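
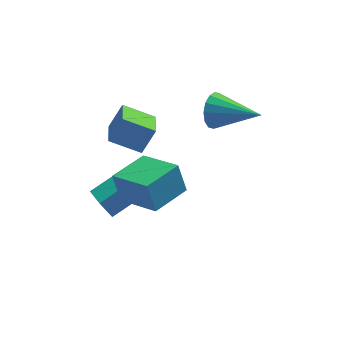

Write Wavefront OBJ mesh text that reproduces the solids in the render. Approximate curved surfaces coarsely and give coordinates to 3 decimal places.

v -3.246 -1.205 -3.207
v -3.062 -2.437 -2.742
v -1.991 -0.792 -2.608
v -1.808 -2.024 -2.143
v -2.792 -1.436 -3.997
v -2.609 -2.668 -3.532
v -1.538 -1.023 -3.398
v -1.354 -2.255 -2.933
v -1.261 -2.08 -0.09
v -2.506 -1.645 0.535
v -1.014 -0.752 -0.526
v -2.26 -0.316 0.099
v -0.64 -1.844 0.981
v -1.886 -1.408 1.606
v -0.394 -0.515 0.545
v -1.639 -0.08 1.17
v 1.824 -1.335 1.323
v 2.231 -1.168 0.584
v 3.416 -2.585 1.917
v 2.372 -0.854 0.866
v 2.366 -0.669 1.271
v 2.215 -0.663 1.69
v 1.959 -0.836 2.01
v 1.667 -1.143 2.146
v 1.417 -1.502 2.062
v 1.276 -1.816 1.779
v 1.282 -2.001 1.374
v 1.433 -2.008 0.956
v 1.689 -1.834 0.635
v 1.981 -1.527 0.499
v -2.357 -3.396 -1.65
v -2.616 -3.001 -0.364
v -0.923 -2.377 -1.675
v -1.181 -1.982 -0.389
v -1.279 -4.898 -0.971
v -1.537 -4.503 0.315
v 0.156 -3.879 -0.996
v -0.103 -3.484 0.29
v -0.716 0.128 -4.411
v -0.126 -0.06 -4.122
v -1.274 -0.34 -3.578
v -0.684 -0.528 -3.289
v -0.857 0.133 -3.314
v -0.512 0.422 -3.829
v -0.888 -0.822 -3.871
v -0.543 -0.533 -4.386
v -0.232 -0.647 -3.788
v -0.213 -0.057 -3.444
v -1.187 -0.343 -4.256
v -1.168 0.247 -3.912
v -0.372 0.075 -4.339
v -1.028 -0.475 -3.361
v -1.129 -0.086 -3.375
v -0.783 -0.197 -3.205
v -0.599 0.358 -4.167
v -0.252 0.248 -3.997
v -0.681 0.361 -3.522
v -1.148 -0.648 -3.703
v -0.801 -0.758 -3.533
v -0.617 -0.203 -4.495
v -0.271 -0.314 -4.325
v -0.719 -0.761 -4.178
v -0.088 -0.381 -3.973
v -0.416 -0.656 -3.484
v -0.536 -0.828 -3.826
v -0.333 -0.659 -4.129
v -0.077 -0.034 -3.771
v -0.404 -0.309 -3.282
v -0.506 0.079 -3.296
v -0.303 0.249 -3.599
v -0.139 -0.379 -3.575
v -0.996 -0.091 -4.418
v -1.323 -0.366 -3.929
v -1.097 -0.649 -4.101
v -0.894 -0.479 -4.404
v -0.984 0.256 -4.216
v -1.312 -0.019 -3.727
v -1.067 0.259 -3.571
v -0.864 0.428 -3.874
v -1.261 -0.021 -4.125
f 2 4 1
f 5 2 1
f 1 4 3
f 3 5 1
f 2 8 4
f 6 2 5
f 6 8 2
f 4 8 3
f 7 5 3
f 3 8 7
f 7 6 5
f 8 6 7
f 10 12 9
f 13 10 9
f 9 12 11
f 11 13 9
f 10 16 12
f 14 10 13
f 14 16 10
f 12 16 11
f 15 13 11
f 11 16 15
f 15 14 13
f 16 14 15
f 18 17 20
f 18 20 19
f 20 17 21
f 20 21 19
f 21 17 22
f 21 22 19
f 22 17 23
f 22 23 19
f 23 17 24
f 23 24 19
f 24 17 25
f 24 25 19
f 25 17 26
f 25 26 19
f 26 17 27
f 26 27 19
f 27 17 28
f 27 28 19
f 28 17 29
f 28 29 19
f 29 17 30
f 29 30 19
f 30 17 18
f 30 18 19
f 32 34 31
f 35 32 31
f 31 34 33
f 33 35 31
f 32 38 34
f 36 32 35
f 36 38 32
f 34 38 33
f 37 35 33
f 33 38 37
f 37 36 35
f 38 36 37
f 39 76 55
f 76 50 79
f 55 79 44
f 76 79 55
f 39 55 51
f 55 44 56
f 51 56 40
f 55 56 51
f 39 51 60
f 51 40 61
f 60 61 46
f 51 61 60
f 39 60 72
f 60 46 75
f 72 75 49
f 60 75 72
f 39 72 76
f 72 49 80
f 76 80 50
f 72 80 76
f 40 56 67
f 56 44 70
f 67 70 48
f 56 70 67
f 44 79 57
f 79 50 78
f 57 78 43
f 79 78 57
f 50 80 77
f 80 49 73
f 77 73 41
f 80 73 77
f 49 75 74
f 75 46 62
f 74 62 45
f 75 62 74
f 46 61 66
f 61 40 63
f 66 63 47
f 61 63 66
f 42 68 54
f 68 48 69
f 54 69 43
f 68 69 54
f 42 54 52
f 54 43 53
f 52 53 41
f 54 53 52
f 42 52 59
f 52 41 58
f 59 58 45
f 52 58 59
f 42 59 64
f 59 45 65
f 64 65 47
f 59 65 64
f 42 64 68
f 64 47 71
f 68 71 48
f 64 71 68
f 43 69 57
f 69 48 70
f 57 70 44
f 69 70 57
f 41 53 77
f 53 43 78
f 77 78 50
f 53 78 77
f 45 58 74
f 58 41 73
f 74 73 49
f 58 73 74
f 47 65 66
f 65 45 62
f 66 62 46
f 65 62 66
f 48 71 67
f 71 47 63
f 67 63 40
f 71 63 67



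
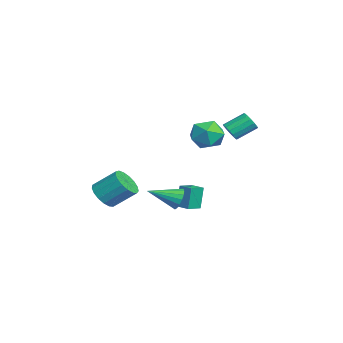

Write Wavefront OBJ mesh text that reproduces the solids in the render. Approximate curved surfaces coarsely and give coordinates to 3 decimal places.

v -1.117 3.271 2.001
v -0.428 3.396 2.032
v -0.695 4.673 2.849
v -1.383 4.549 2.819
v -0.541 3.564 1.731
v -0.808 4.842 2.548
v -0.808 3.654 1.503
v -1.075 4.932 2.32
v -1.158 3.641 1.409
v -1.425 4.919 2.226
v -1.496 3.53 1.473
v -1.763 4.807 2.29
v -1.733 3.348 1.679
v -2 4.626 2.496
v -1.805 3.147 1.971
v -2.072 4.424 2.788
v -1.692 2.978 2.272
v -1.959 4.256 3.089
v -1.425 2.888 2.5
v -1.692 4.166 3.317
v -1.075 2.901 2.594
v -1.342 4.179 3.411
v -0.737 3.013 2.53
v -1.004 4.29 3.347
v -0.5 3.194 2.324
v -0.767 4.472 3.141
v -1.848 -4.202 -3.29
v -1.131 -4.782 -2.788
v -0.835 -3.378 -1.589
v -1.552 -2.798 -2.09
v -0.865 -4.538 -3.139
v -0.569 -3.135 -1.939
v -0.824 -4.218 -3.524
v -0.528 -2.814 -2.324
v -1.018 -3.894 -3.855
v -0.722 -2.49 -2.655
v -1.402 -3.64 -4.057
v -1.106 -2.236 -2.857
v -1.888 -3.515 -4.083
v -1.593 -2.112 -2.883
v -2.365 -3.547 -3.928
v -2.069 -2.144 -2.728
v -2.724 -3.73 -3.626
v -2.428 -2.326 -2.426
v -2.881 -4.02 -3.247
v -2.585 -2.617 -2.048
v -2.802 -4.352 -2.879
v -2.506 -2.949 -1.679
v -2.505 -4.65 -2.604
v -2.209 -3.246 -1.404
v -2.057 -4.845 -2.486
v -1.761 -3.441 -1.287
v -1.561 -4.892 -2.553
v -1.265 -3.489 -1.353
v 2.07 2.528 3.332
v 2.699 2.353 2.365
v 2.621 0.847 3.995
v 3.25 0.672 3.028
v 3.576 1.487 3.796
v 3.236 2.526 3.387
v 2.084 0.674 2.973
v 1.744 1.713 2.564
v 2.708 1.207 2.143
v 3.63 1.709 2.652
v 1.69 1.491 3.708
v 2.612 1.993 4.217
v 0.717 0.13 -2.656
v 1.08 -0.125 -3.346
v 0.803 -1.73 -1.924
v 1.38 -0.021 -3.115
v 1.528 0.118 -2.779
v 1.49 0.26 -2.415
v 1.276 0.372 -2.106
v 0.933 0.428 -1.923
v 0.541 0.416 -1.908
v 0.19 0.338 -2.064
v -0.041 0.213 -2.356
v -0.098 0.069 -2.716
v 0.032 -0.062 -3.063
v 0.319 -0.148 -3.316
v 0.697 -0.171 -3.418
v -2.758 0.24 -4.692
v -3.069 0.454 -3.106
v -3.433 1.048 -4.933
v -3.744 1.262 -3.348
v -2.016 0.878 -4.632
v -2.327 1.092 -3.047
v -2.691 1.686 -4.874
v -3.002 1.9 -3.288
f 2 1 5
f 2 5 3
f 3 5 6
f 3 6 4
f 5 1 7
f 5 7 6
f 6 7 8
f 6 8 4
f 7 1 9
f 7 9 8
f 8 9 10
f 8 10 4
f 9 1 11
f 9 11 10
f 10 11 12
f 10 12 4
f 11 1 13
f 11 13 12
f 12 13 14
f 12 14 4
f 13 1 15
f 13 15 14
f 14 15 16
f 14 16 4
f 15 1 17
f 15 17 16
f 16 17 18
f 16 18 4
f 17 1 19
f 17 19 18
f 18 19 20
f 18 20 4
f 19 1 21
f 19 21 20
f 20 21 22
f 20 22 4
f 21 1 23
f 21 23 22
f 22 23 24
f 22 24 4
f 23 1 25
f 23 25 24
f 24 25 26
f 24 26 4
f 25 1 2
f 25 2 26
f 26 2 3
f 26 3 4
f 28 27 31
f 28 31 29
f 29 31 32
f 29 32 30
f 31 27 33
f 31 33 32
f 32 33 34
f 32 34 30
f 33 27 35
f 33 35 34
f 34 35 36
f 34 36 30
f 35 27 37
f 35 37 36
f 36 37 38
f 36 38 30
f 37 27 39
f 37 39 38
f 38 39 40
f 38 40 30
f 39 27 41
f 39 41 40
f 40 41 42
f 40 42 30
f 41 27 43
f 41 43 42
f 42 43 44
f 42 44 30
f 43 27 45
f 43 45 44
f 44 45 46
f 44 46 30
f 45 27 47
f 45 47 46
f 46 47 48
f 46 48 30
f 47 27 49
f 47 49 48
f 48 49 50
f 48 50 30
f 49 27 51
f 49 51 50
f 50 51 52
f 50 52 30
f 51 27 53
f 51 53 52
f 52 53 54
f 52 54 30
f 53 27 28
f 53 28 54
f 54 28 29
f 54 29 30
f 55 66 60
f 55 60 56
f 55 56 62
f 55 62 65
f 55 65 66
f 56 60 64
f 60 66 59
f 66 65 57
f 65 62 61
f 62 56 63
f 58 64 59
f 58 59 57
f 58 57 61
f 58 61 63
f 58 63 64
f 59 64 60
f 57 59 66
f 61 57 65
f 63 61 62
f 64 63 56
f 68 67 70
f 68 70 69
f 70 67 71
f 70 71 69
f 71 67 72
f 71 72 69
f 72 67 73
f 72 73 69
f 73 67 74
f 73 74 69
f 74 67 75
f 74 75 69
f 75 67 76
f 75 76 69
f 76 67 77
f 76 77 69
f 77 67 78
f 77 78 69
f 78 67 79
f 78 79 69
f 79 67 80
f 79 80 69
f 80 67 81
f 80 81 69
f 81 67 68
f 81 68 69
f 83 85 82
f 86 83 82
f 82 85 84
f 84 86 82
f 83 89 85
f 87 83 86
f 87 89 83
f 85 89 84
f 88 86 84
f 84 89 88
f 88 87 86
f 89 87 88



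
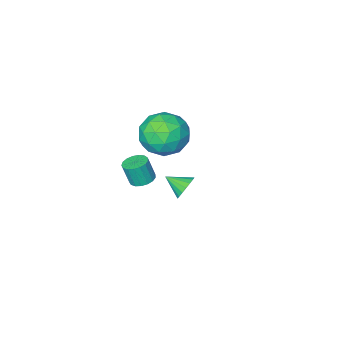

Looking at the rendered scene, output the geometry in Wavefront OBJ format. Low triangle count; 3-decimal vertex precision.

v -3.287 -1.795 -1.587
v -2.474 -2.693 -1.855
v -4.606 -2.607 -2.865
v -3.793 -3.505 -3.133
v -4.322 -3.462 -2.012
v -3.507 -2.96 -1.222
v -3.573 -2.34 -3.498
v -2.758 -1.838 -2.708
v -2.651 -3.03 -3.036
v -3.114 -3.723 -2.118
v -3.966 -1.577 -2.602
v -4.429 -2.27 -1.684
v -2.765 -2.173 -1.609
v -4.315 -3.127 -3.111
v -4.626 -3.102 -2.452
v -4.148 -3.63 -2.61
v -3.372 -2.33 -1.237
v -2.894 -2.858 -1.394
v -3.98 -3.31 -1.486
v -4.186 -2.442 -3.326
v -3.708 -2.97 -3.483
v -2.932 -1.67 -2.11
v -2.454 -2.198 -2.268
v -3.1 -1.99 -3.234
v -2.391 -2.898 -2.461
v -3.166 -3.376 -3.212
v -3.037 -2.691 -3.426
v -2.558 -2.396 -2.962
v -2.663 -3.306 -1.921
v -3.438 -3.783 -2.672
v -3.749 -3.758 -2.013
v -3.27 -3.463 -1.549
v -2.767 -3.504 -2.615
v -3.642 -1.517 -2.048
v -4.417 -1.994 -2.799
v -3.81 -1.837 -3.171
v -3.331 -1.542 -2.707
v -3.914 -1.924 -1.508
v -4.689 -2.402 -2.259
v -4.522 -2.904 -1.758
v -4.043 -2.609 -1.294
v -4.313 -1.796 -2.105
v -2.088 -2.159 -4.464
v -1.574 -2.437 -4.638
v -1.337 -2.679 -3.55
v -1.852 -2.401 -3.376
v -1.493 -2.16 -4.594
v -1.256 -2.402 -3.506
v -1.547 -1.883 -4.521
v -1.31 -2.125 -3.432
v -1.726 -1.669 -4.434
v -1.489 -1.911 -3.346
v -1.988 -1.567 -4.355
v -1.751 -1.81 -3.266
v -2.273 -1.601 -4.3
v -2.036 -1.843 -3.212
v -2.515 -1.763 -4.283
v -2.278 -2.005 -3.195
v -2.66 -2.015 -4.308
v -2.423 -2.257 -3.219
v -2.674 -2.3 -4.368
v -2.437 -2.542 -3.28
v -2.554 -2.553 -4.451
v -2.317 -2.795 -3.362
v -2.327 -2.716 -4.536
v -2.09 -2.958 -3.448
v -2.045 -2.751 -4.605
v -1.808 -2.993 -3.517
v -1.774 -2.65 -4.642
v -1.537 -2.892 -3.554
v -0.984 2.98 -0.894
v -0.726 3.383 -0.485
v -0.476 2.22 -0.466
v -0.96 3.302 -0.353
v -1.198 3.156 -0.329
v -1.394 2.976 -0.416
v -1.509 2.796 -0.599
v -1.52 2.653 -0.839
v -1.424 2.575 -1.091
v -1.242 2.577 -1.304
v -1.008 2.659 -1.436
v -0.77 2.804 -1.46
v -0.574 2.985 -1.372
v -0.459 3.164 -1.19
v -0.448 3.307 -0.949
v -0.544 3.385 -0.697
f 1 38 17
f 38 12 41
f 17 41 6
f 38 41 17
f 1 17 13
f 17 6 18
f 13 18 2
f 17 18 13
f 1 13 22
f 13 2 23
f 22 23 8
f 13 23 22
f 1 22 34
f 22 8 37
f 34 37 11
f 22 37 34
f 1 34 38
f 34 11 42
f 38 42 12
f 34 42 38
f 2 18 29
f 18 6 32
f 29 32 10
f 18 32 29
f 6 41 19
f 41 12 40
f 19 40 5
f 41 40 19
f 12 42 39
f 42 11 35
f 39 35 3
f 42 35 39
f 11 37 36
f 37 8 24
f 36 24 7
f 37 24 36
f 8 23 28
f 23 2 25
f 28 25 9
f 23 25 28
f 4 30 16
f 30 10 31
f 16 31 5
f 30 31 16
f 4 16 14
f 16 5 15
f 14 15 3
f 16 15 14
f 4 14 21
f 14 3 20
f 21 20 7
f 14 20 21
f 4 21 26
f 21 7 27
f 26 27 9
f 21 27 26
f 4 26 30
f 26 9 33
f 30 33 10
f 26 33 30
f 5 31 19
f 31 10 32
f 19 32 6
f 31 32 19
f 3 15 39
f 15 5 40
f 39 40 12
f 15 40 39
f 7 20 36
f 20 3 35
f 36 35 11
f 20 35 36
f 9 27 28
f 27 7 24
f 28 24 8
f 27 24 28
f 10 33 29
f 33 9 25
f 29 25 2
f 33 25 29
f 44 43 47
f 44 47 45
f 45 47 48
f 45 48 46
f 47 43 49
f 47 49 48
f 48 49 50
f 48 50 46
f 49 43 51
f 49 51 50
f 50 51 52
f 50 52 46
f 51 43 53
f 51 53 52
f 52 53 54
f 52 54 46
f 53 43 55
f 53 55 54
f 54 55 56
f 54 56 46
f 55 43 57
f 55 57 56
f 56 57 58
f 56 58 46
f 57 43 59
f 57 59 58
f 58 59 60
f 58 60 46
f 59 43 61
f 59 61 60
f 60 61 62
f 60 62 46
f 61 43 63
f 61 63 62
f 62 63 64
f 62 64 46
f 63 43 65
f 63 65 64
f 64 65 66
f 64 66 46
f 65 43 67
f 65 67 66
f 66 67 68
f 66 68 46
f 67 43 69
f 67 69 68
f 68 69 70
f 68 70 46
f 69 43 44
f 69 44 70
f 70 44 45
f 70 45 46
f 72 71 74
f 72 74 73
f 74 71 75
f 74 75 73
f 75 71 76
f 75 76 73
f 76 71 77
f 76 77 73
f 77 71 78
f 77 78 73
f 78 71 79
f 78 79 73
f 79 71 80
f 79 80 73
f 80 71 81
f 80 81 73
f 81 71 82
f 81 82 73
f 82 71 83
f 82 83 73
f 83 71 84
f 83 84 73
f 84 71 85
f 84 85 73
f 85 71 86
f 85 86 73
f 86 71 72
f 86 72 73



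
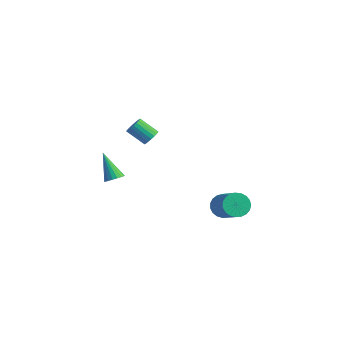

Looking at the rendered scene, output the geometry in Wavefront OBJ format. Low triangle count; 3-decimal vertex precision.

v -1.328 0.09 1.957
v -0.975 -0.222 2.2
v -1.858 -0.642 2.946
v -2.212 -0.33 2.703
v -0.962 -0.037 2.319
v -1.846 -0.457 3.065
v -1.013 0.17 2.376
v -1.896 -0.25 3.121
v -1.118 0.363 2.36
v -2.002 -0.057 3.106
v -1.26 0.509 2.274
v -2.143 0.089 3.02
v -1.413 0.582 2.134
v -2.296 0.162 2.88
v -1.552 0.571 1.963
v -2.435 0.151 2.709
v -1.652 0.476 1.791
v -2.535 0.056 2.537
v -1.696 0.314 1.648
v -2.579 -0.106 2.394
v -1.676 0.114 1.558
v -2.56 -0.306 2.304
v -1.597 -0.091 1.537
v -2.48 -0.511 2.283
v -1.471 -0.264 1.589
v -2.354 -0.684 2.335
v -1.32 -0.376 1.705
v -2.203 -0.796 2.45
v -1.171 -0.407 1.864
v -2.054 -0.827 2.609
v -1.049 -0.353 2.039
v -1.932 -0.773 2.785
v -3.292 -0.7 -1.744
v -2.846 -0.636 -1.411
v -4.368 -0.52 -0.336
v -2.898 -0.402 -1.48
v -3.028 -0.227 -1.602
v -3.21 -0.146 -1.751
v -3.408 -0.174 -1.899
v -3.584 -0.307 -2.016
v -3.702 -0.517 -2.08
v -3.738 -0.764 -2.076
v -3.687 -0.998 -2.007
v -3.557 -1.172 -1.885
v -3.375 -1.254 -1.736
v -3.176 -1.225 -1.588
v -3.001 -1.092 -1.471
v -2.883 -0.882 -1.407
v 2.15 1.854 -2.333
v 2.433 1.463 -2.907
v 3.932 0.834 -1.742
v 3.65 1.226 -1.167
v 2.574 1.739 -2.94
v 4.074 1.11 -1.775
v 2.643 2.034 -2.869
v 4.142 1.406 -1.704
v 2.626 2.299 -2.705
v 4.125 1.671 -1.539
v 2.527 2.487 -2.476
v 4.026 1.858 -1.311
v 2.363 2.565 -2.223
v 3.862 1.937 -1.058
v 2.162 2.52 -1.988
v 3.661 1.892 -0.823
v 1.959 2.361 -1.813
v 3.458 1.732 -0.648
v 1.789 2.113 -1.728
v 3.289 1.485 -0.563
v 1.682 1.821 -1.748
v 3.181 1.193 -0.583
v 1.656 1.535 -1.868
v 3.155 0.906 -0.703
v 1.715 1.304 -2.069
v 3.214 0.675 -0.904
v 1.849 1.168 -2.315
v 3.348 0.539 -1.15
v 2.036 1.15 -2.565
v 3.535 0.522 -1.4
v 2.242 1.255 -2.774
v 3.741 0.626 -1.609
f 2 1 5
f 2 5 3
f 3 5 6
f 3 6 4
f 5 1 7
f 5 7 6
f 6 7 8
f 6 8 4
f 7 1 9
f 7 9 8
f 8 9 10
f 8 10 4
f 9 1 11
f 9 11 10
f 10 11 12
f 10 12 4
f 11 1 13
f 11 13 12
f 12 13 14
f 12 14 4
f 13 1 15
f 13 15 14
f 14 15 16
f 14 16 4
f 15 1 17
f 15 17 16
f 16 17 18
f 16 18 4
f 17 1 19
f 17 19 18
f 18 19 20
f 18 20 4
f 19 1 21
f 19 21 20
f 20 21 22
f 20 22 4
f 21 1 23
f 21 23 22
f 22 23 24
f 22 24 4
f 23 1 25
f 23 25 24
f 24 25 26
f 24 26 4
f 25 1 27
f 25 27 26
f 26 27 28
f 26 28 4
f 27 1 29
f 27 29 28
f 28 29 30
f 28 30 4
f 29 1 31
f 29 31 30
f 30 31 32
f 30 32 4
f 31 1 2
f 31 2 32
f 32 2 3
f 32 3 4
f 34 33 36
f 34 36 35
f 36 33 37
f 36 37 35
f 37 33 38
f 37 38 35
f 38 33 39
f 38 39 35
f 39 33 40
f 39 40 35
f 40 33 41
f 40 41 35
f 41 33 42
f 41 42 35
f 42 33 43
f 42 43 35
f 43 33 44
f 43 44 35
f 44 33 45
f 44 45 35
f 45 33 46
f 45 46 35
f 46 33 47
f 46 47 35
f 47 33 48
f 47 48 35
f 48 33 34
f 48 34 35
f 50 49 53
f 50 53 51
f 51 53 54
f 51 54 52
f 53 49 55
f 53 55 54
f 54 55 56
f 54 56 52
f 55 49 57
f 55 57 56
f 56 57 58
f 56 58 52
f 57 49 59
f 57 59 58
f 58 59 60
f 58 60 52
f 59 49 61
f 59 61 60
f 60 61 62
f 60 62 52
f 61 49 63
f 61 63 62
f 62 63 64
f 62 64 52
f 63 49 65
f 63 65 64
f 64 65 66
f 64 66 52
f 65 49 67
f 65 67 66
f 66 67 68
f 66 68 52
f 67 49 69
f 67 69 68
f 68 69 70
f 68 70 52
f 69 49 71
f 69 71 70
f 70 71 72
f 70 72 52
f 71 49 73
f 71 73 72
f 72 73 74
f 72 74 52
f 73 49 75
f 73 75 74
f 74 75 76
f 74 76 52
f 75 49 77
f 75 77 76
f 76 77 78
f 76 78 52
f 77 49 79
f 77 79 78
f 78 79 80
f 78 80 52
f 79 49 50
f 79 50 80
f 80 50 51
f 80 51 52



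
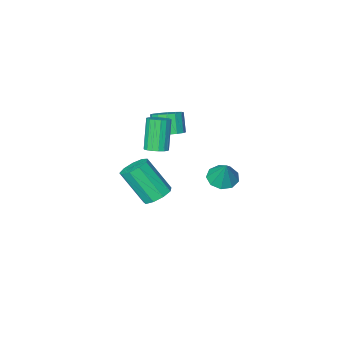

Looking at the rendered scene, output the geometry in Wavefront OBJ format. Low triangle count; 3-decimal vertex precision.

v -1.742 3.638 -0.015
v -0.975 3.758 -0.206
v -1.518 4.262 1.275
v -1.276 4.188 -0.362
v -1.796 4.36 -0.355
v -2.29 4.194 -0.189
v -2.528 3.768 0.059
v -2.398 3.281 0.272
v -1.961 2.961 0.351
v -1.422 2.958 0.259
v -1.032 3.273 0.039
v -0.358 -0.048 -3.118
v 0.224 0.532 -2.998
v 0.939 -0.552 -1.222
v 0.358 -1.132 -1.342
v -0.251 0.673 -2.72
v 0.464 -0.411 -0.945
v -0.776 0.477 -2.629
v -0.061 -0.608 -0.853
v -1.105 0.035 -2.766
v -0.39 -1.049 -0.991
v -1.084 -0.446 -3.068
v -0.369 -1.53 -1.292
v -0.724 -0.74 -3.393
v -0.009 -1.824 -1.617
v -0.192 -0.71 -3.589
v 0.523 -1.795 -1.814
v 0.263 -0.371 -3.565
v 0.978 -1.455 -1.789
v 0.427 0.12 -3.331
v 1.142 -0.965 -1.556
v -1.036 -1.269 -0.677
v -0.455 -1.172 -0.454
v -1.003 -1.814 1.259
v -1.584 -1.911 1.037
v -0.596 -0.911 -0.402
v -1.145 -1.553 1.311
v -0.839 -0.732 -0.412
v -1.387 -1.374 1.301
v -1.127 -0.676 -0.484
v -1.675 -1.318 1.23
v -1.394 -0.756 -0.599
v -1.942 -1.398 1.114
v -1.578 -0.954 -0.732
v -2.127 -1.596 0.981
v -1.639 -1.224 -0.853
v -2.187 -1.865 0.861
v -1.561 -1.504 -0.933
v -2.11 -2.146 0.781
v -1.363 -1.73 -0.954
v -1.912 -2.372 0.759
v -1.09 -1.851 -0.912
v -1.639 -2.493 0.801
v -0.805 -1.838 -0.816
v -1.353 -2.48 0.897
v -0.572 -1.695 -0.688
v -1.12 -2.337 1.025
v -0.446 -1.455 -0.557
v -0.994 -2.097 1.156
v -2.562 -2.531 -0.747
v -1.834 -2.964 -0.819
v -2.07 -3.542 0.275
v -2.798 -3.109 0.347
v -1.727 -2.597 -0.602
v -1.963 -3.175 0.492
v -1.844 -2.212 -0.424
v -2.079 -2.79 0.67
v -2.153 -1.912 -0.332
v -2.388 -2.49 0.762
v -2.571 -1.779 -0.352
v -2.807 -2.357 0.743
v -2.988 -1.846 -0.477
v -3.223 -2.425 0.617
v -3.29 -2.098 -0.675
v -3.526 -2.676 0.419
v -3.397 -2.465 -0.892
v -3.633 -3.043 0.202
v -3.281 -2.85 -1.07
v -3.516 -3.428 0.024
v -2.972 -3.15 -1.162
v -3.207 -3.728 -0.068
v -2.553 -3.283 -1.143
v -2.789 -3.861 -0.048
v -2.137 -3.215 -1.017
v -2.372 -3.794 0.077
f 2 1 4
f 2 4 3
f 4 1 5
f 4 5 3
f 5 1 6
f 5 6 3
f 6 1 7
f 6 7 3
f 7 1 8
f 7 8 3
f 8 1 9
f 8 9 3
f 9 1 10
f 9 10 3
f 10 1 11
f 10 11 3
f 11 1 2
f 11 2 3
f 13 12 16
f 13 16 14
f 14 16 17
f 14 17 15
f 16 12 18
f 16 18 17
f 17 18 19
f 17 19 15
f 18 12 20
f 18 20 19
f 19 20 21
f 19 21 15
f 20 12 22
f 20 22 21
f 21 22 23
f 21 23 15
f 22 12 24
f 22 24 23
f 23 24 25
f 23 25 15
f 24 12 26
f 24 26 25
f 25 26 27
f 25 27 15
f 26 12 28
f 26 28 27
f 27 28 29
f 27 29 15
f 28 12 30
f 28 30 29
f 29 30 31
f 29 31 15
f 30 12 13
f 30 13 31
f 31 13 14
f 31 14 15
f 33 32 36
f 33 36 34
f 34 36 37
f 34 37 35
f 36 32 38
f 36 38 37
f 37 38 39
f 37 39 35
f 38 32 40
f 38 40 39
f 39 40 41
f 39 41 35
f 40 32 42
f 40 42 41
f 41 42 43
f 41 43 35
f 42 32 44
f 42 44 43
f 43 44 45
f 43 45 35
f 44 32 46
f 44 46 45
f 45 46 47
f 45 47 35
f 46 32 48
f 46 48 47
f 47 48 49
f 47 49 35
f 48 32 50
f 48 50 49
f 49 50 51
f 49 51 35
f 50 32 52
f 50 52 51
f 51 52 53
f 51 53 35
f 52 32 54
f 52 54 53
f 53 54 55
f 53 55 35
f 54 32 56
f 54 56 55
f 55 56 57
f 55 57 35
f 56 32 58
f 56 58 57
f 57 58 59
f 57 59 35
f 58 32 33
f 58 33 59
f 59 33 34
f 59 34 35
f 61 60 64
f 61 64 62
f 62 64 65
f 62 65 63
f 64 60 66
f 64 66 65
f 65 66 67
f 65 67 63
f 66 60 68
f 66 68 67
f 67 68 69
f 67 69 63
f 68 60 70
f 68 70 69
f 69 70 71
f 69 71 63
f 70 60 72
f 70 72 71
f 71 72 73
f 71 73 63
f 72 60 74
f 72 74 73
f 73 74 75
f 73 75 63
f 74 60 76
f 74 76 75
f 75 76 77
f 75 77 63
f 76 60 78
f 76 78 77
f 77 78 79
f 77 79 63
f 78 60 80
f 78 80 79
f 79 80 81
f 79 81 63
f 80 60 82
f 80 82 81
f 81 82 83
f 81 83 63
f 82 60 84
f 82 84 83
f 83 84 85
f 83 85 63
f 84 60 61
f 84 61 85
f 85 61 62
f 85 62 63



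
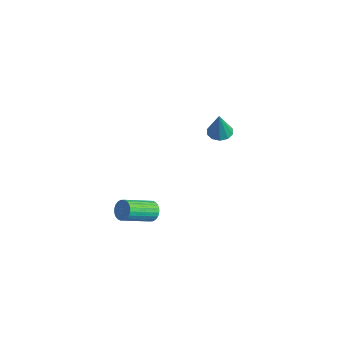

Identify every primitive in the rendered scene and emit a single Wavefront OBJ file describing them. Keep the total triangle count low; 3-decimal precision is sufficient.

v 2.161 -2.056 -1.936
v 2.385 -1.78 -1.404
v 2.564 -3.488 -0.592
v 2.339 -3.764 -1.124
v 2.14 -1.783 -1.357
v 2.319 -3.492 -0.546
v 1.898 -1.828 -1.399
v 2.077 -3.537 -0.587
v 1.696 -1.908 -1.522
v 1.874 -3.616 -0.71
v 1.564 -2.01 -1.708
v 1.743 -3.718 -0.896
v 1.524 -2.119 -1.929
v 1.703 -3.828 -1.117
v 1.58 -2.219 -2.151
v 1.759 -3.927 -1.339
v 1.725 -2.293 -2.34
v 1.904 -4.002 -1.528
v 1.936 -2.332 -2.468
v 2.115 -4.04 -1.656
v 2.181 -2.328 -2.514
v 2.36 -4.037 -1.703
v 2.423 -2.283 -2.473
v 2.602 -3.992 -1.661
v 2.626 -2.204 -2.35
v 2.804 -3.912 -1.538
v 2.757 -2.102 -2.164
v 2.936 -3.81 -1.352
v 2.797 -1.992 -1.943
v 2.976 -3.701 -1.131
v 2.741 -1.893 -1.721
v 2.92 -3.601 -0.909
v 2.596 -1.818 -1.532
v 2.775 -3.527 -0.72
v -1.708 3.971 -0.201
v -1.195 4.473 -0.251
v -1.232 3.649 1.441
v -1.566 4.671 -0.105
v -1.991 4.601 0.005
v -2.309 4.29 0.036
v -2.397 3.858 -0.023
v -2.222 3.469 -0.151
v -1.851 3.272 -0.297
v -1.425 3.342 -0.407
v -1.108 3.652 -0.438
v -1.02 4.085 -0.379
f 2 1 5
f 2 5 3
f 3 5 6
f 3 6 4
f 5 1 7
f 5 7 6
f 6 7 8
f 6 8 4
f 7 1 9
f 7 9 8
f 8 9 10
f 8 10 4
f 9 1 11
f 9 11 10
f 10 11 12
f 10 12 4
f 11 1 13
f 11 13 12
f 12 13 14
f 12 14 4
f 13 1 15
f 13 15 14
f 14 15 16
f 14 16 4
f 15 1 17
f 15 17 16
f 16 17 18
f 16 18 4
f 17 1 19
f 17 19 18
f 18 19 20
f 18 20 4
f 19 1 21
f 19 21 20
f 20 21 22
f 20 22 4
f 21 1 23
f 21 23 22
f 22 23 24
f 22 24 4
f 23 1 25
f 23 25 24
f 24 25 26
f 24 26 4
f 25 1 27
f 25 27 26
f 26 27 28
f 26 28 4
f 27 1 29
f 27 29 28
f 28 29 30
f 28 30 4
f 29 1 31
f 29 31 30
f 30 31 32
f 30 32 4
f 31 1 33
f 31 33 32
f 32 33 34
f 32 34 4
f 33 1 2
f 33 2 34
f 34 2 3
f 34 3 4
f 36 35 38
f 36 38 37
f 38 35 39
f 38 39 37
f 39 35 40
f 39 40 37
f 40 35 41
f 40 41 37
f 41 35 42
f 41 42 37
f 42 35 43
f 42 43 37
f 43 35 44
f 43 44 37
f 44 35 45
f 44 45 37
f 45 35 46
f 45 46 37
f 46 35 36
f 46 36 37



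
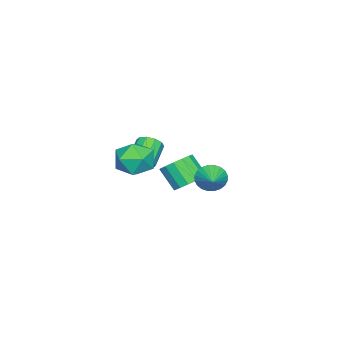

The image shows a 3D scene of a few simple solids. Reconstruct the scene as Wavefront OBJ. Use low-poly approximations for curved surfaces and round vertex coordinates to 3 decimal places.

v 2.807 2.343 0.095
v 3.191 2.045 -0.502
v 3.873 2.897 0.505
v 3.099 2.307 -0.617
v 2.962 2.575 -0.623
v 2.801 2.807 -0.519
v 2.642 2.968 -0.322
v 2.507 3.035 -0.062
v 2.419 2.996 0.222
v 2.389 2.857 0.487
v 2.423 2.64 0.692
v 2.515 2.378 0.807
v 2.652 2.111 0.813
v 2.812 1.879 0.709
v 2.971 1.717 0.513
v 3.106 1.651 0.252
v 3.195 1.69 -0.032
v 3.225 1.829 -0.297
v -2.539 -3.816 -3.071
v -2.259 -3.402 -2.538
v -3.522 -3.53 -1.777
v -3.801 -3.944 -2.309
v -2.465 -3.13 -2.833
v -3.728 -3.258 -2.072
v -2.699 -3.119 -3.219
v -3.961 -3.247 -2.457
v -2.871 -3.375 -3.548
v -4.134 -3.503 -2.787
v -2.917 -3.799 -3.695
v -4.179 -3.927 -2.934
v -2.818 -4.23 -3.603
v -4.081 -4.358 -2.842
v -2.612 -4.502 -3.308
v -3.875 -4.63 -2.547
v -2.379 -4.513 -2.923
v -3.641 -4.641 -2.161
v -2.206 -4.257 -2.593
v -3.469 -4.385 -1.832
v -2.161 -3.833 -2.446
v -3.423 -3.961 -1.685
v 0.596 -1.841 -0.743
v 1.042 -1.426 0.203
v 2.038 -2.934 -0.943
v 2.484 -2.519 0.003
v 1.563 -3.163 0.051
v 0.672 -2.488 0.175
v 2.408 -1.872 -0.915
v 1.517 -1.197 -0.791
v 2.162 -1.445 0.096
v 1.64 -2.243 0.693
v 1.44 -2.117 -1.433
v 0.918 -2.915 -0.836
v 1.181 0.583 -1.522
v 1.646 1.11 -0.96
v 1.364 0.205 0.124
v 0.899 -0.323 -0.438
v 1.209 1.269 -0.941
v 0.927 0.364 0.143
v 0.764 1.245 -1.077
v 0.482 0.34 0.006
v 0.431 1.043 -1.333
v 0.149 0.138 -0.249
v 0.299 0.717 -1.639
v 0.017 -0.188 -0.555
v 0.403 0.356 -1.914
v 0.121 -0.549 -0.83
v 0.716 0.055 -2.084
v 0.434 -0.85 -1
v 1.153 -0.104 -2.103
v 0.871 -1.009 -1.019
v 1.598 -0.08 -1.966
v 1.316 -0.985 -0.883
v 1.931 0.122 -1.711
v 1.649 -0.783 -0.627
v 2.063 0.448 -1.405
v 1.781 -0.457 -0.321
v 1.959 0.809 -1.13
v 1.677 -0.096 -0.046
f 2 1 4
f 2 4 3
f 4 1 5
f 4 5 3
f 5 1 6
f 5 6 3
f 6 1 7
f 6 7 3
f 7 1 8
f 7 8 3
f 8 1 9
f 8 9 3
f 9 1 10
f 9 10 3
f 10 1 11
f 10 11 3
f 11 1 12
f 11 12 3
f 12 1 13
f 12 13 3
f 13 1 14
f 13 14 3
f 14 1 15
f 14 15 3
f 15 1 16
f 15 16 3
f 16 1 17
f 16 17 3
f 17 1 18
f 17 18 3
f 18 1 2
f 18 2 3
f 20 19 23
f 20 23 21
f 21 23 24
f 21 24 22
f 23 19 25
f 23 25 24
f 24 25 26
f 24 26 22
f 25 19 27
f 25 27 26
f 26 27 28
f 26 28 22
f 27 19 29
f 27 29 28
f 28 29 30
f 28 30 22
f 29 19 31
f 29 31 30
f 30 31 32
f 30 32 22
f 31 19 33
f 31 33 32
f 32 33 34
f 32 34 22
f 33 19 35
f 33 35 34
f 34 35 36
f 34 36 22
f 35 19 37
f 35 37 36
f 36 37 38
f 36 38 22
f 37 19 39
f 37 39 38
f 38 39 40
f 38 40 22
f 39 19 20
f 39 20 40
f 40 20 21
f 40 21 22
f 41 52 46
f 41 46 42
f 41 42 48
f 41 48 51
f 41 51 52
f 42 46 50
f 46 52 45
f 52 51 43
f 51 48 47
f 48 42 49
f 44 50 45
f 44 45 43
f 44 43 47
f 44 47 49
f 44 49 50
f 45 50 46
f 43 45 52
f 47 43 51
f 49 47 48
f 50 49 42
f 54 53 57
f 54 57 55
f 55 57 58
f 55 58 56
f 57 53 59
f 57 59 58
f 58 59 60
f 58 60 56
f 59 53 61
f 59 61 60
f 60 61 62
f 60 62 56
f 61 53 63
f 61 63 62
f 62 63 64
f 62 64 56
f 63 53 65
f 63 65 64
f 64 65 66
f 64 66 56
f 65 53 67
f 65 67 66
f 66 67 68
f 66 68 56
f 67 53 69
f 67 69 68
f 68 69 70
f 68 70 56
f 69 53 71
f 69 71 70
f 70 71 72
f 70 72 56
f 71 53 73
f 71 73 72
f 72 73 74
f 72 74 56
f 73 53 75
f 73 75 74
f 74 75 76
f 74 76 56
f 75 53 77
f 75 77 76
f 76 77 78
f 76 78 56
f 77 53 54
f 77 54 78
f 78 54 55
f 78 55 56



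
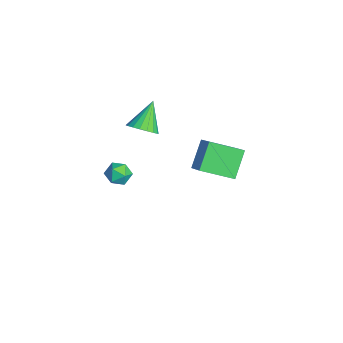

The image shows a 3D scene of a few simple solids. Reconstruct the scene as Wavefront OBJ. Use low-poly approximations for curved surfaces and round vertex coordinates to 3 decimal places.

v 2.55 -3.122 3.151
v 2.949 -3.617 2.76
v 1.911 -4.023 3.64
v 2.31 -4.518 3.249
v 2.63 -4.134 3.804
v 3.025 -3.578 3.502
v 1.835 -4.062 2.898
v 2.23 -3.506 2.596
v 2.507 -4.198 2.604
v 2.999 -4.243 3.164
v 1.861 -3.397 3.236
v 2.353 -3.442 3.796
v -3.187 -1.551 1.332
v -2.444 -1.435 1.826
v -4.213 -0.749 2.688
v -2.462 -1.097 1.612
v -2.624 -0.848 1.343
v -2.898 -0.739 1.071
v -3.229 -0.791 0.851
v -3.551 -0.993 0.727
v -3.801 -1.306 0.722
v -3.93 -1.667 0.838
v -3.912 -2.005 1.052
v -3.749 -2.253 1.321
v -3.476 -2.362 1.593
v -3.145 -2.311 1.813
v -2.823 -2.108 1.937
v -2.572 -1.796 1.942
v -4.169 1.311 -3.378
v -5.236 2.084 -2.009
v -3.861 3.205 -4.207
v -4.928 3.978 -2.838
v -2.972 1.482 -2.542
v -4.039 2.255 -1.173
v -2.664 3.376 -3.371
v -3.731 4.149 -2.002
f 1 12 6
f 1 6 2
f 1 2 8
f 1 8 11
f 1 11 12
f 2 6 10
f 6 12 5
f 12 11 3
f 11 8 7
f 8 2 9
f 4 10 5
f 4 5 3
f 4 3 7
f 4 7 9
f 4 9 10
f 5 10 6
f 3 5 12
f 7 3 11
f 9 7 8
f 10 9 2
f 14 13 16
f 14 16 15
f 16 13 17
f 16 17 15
f 17 13 18
f 17 18 15
f 18 13 19
f 18 19 15
f 19 13 20
f 19 20 15
f 20 13 21
f 20 21 15
f 21 13 22
f 21 22 15
f 22 13 23
f 22 23 15
f 23 13 24
f 23 24 15
f 24 13 25
f 24 25 15
f 25 13 26
f 25 26 15
f 26 13 27
f 26 27 15
f 27 13 28
f 27 28 15
f 28 13 14
f 28 14 15
f 30 32 29
f 33 30 29
f 29 32 31
f 31 33 29
f 30 36 32
f 34 30 33
f 34 36 30
f 32 36 31
f 35 33 31
f 31 36 35
f 35 34 33
f 36 34 35



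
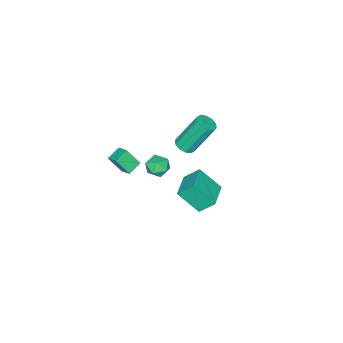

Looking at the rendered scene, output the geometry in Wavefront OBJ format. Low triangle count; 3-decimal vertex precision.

v 1.742 1.629 4.075
v 1.346 2.303 4.849
v 1.335 2.679 2.952
v 0.939 3.353 3.726
v 3.061 2.267 4.194
v 2.665 2.941 4.968
v 2.654 3.317 3.071
v 2.258 3.991 3.845
v -0.769 -3.859 -0.132
v -0.424 -4.499 0.86
v -0.575 -3.151 0.256
v -0.231 -3.791 1.249
v 0.051 -3.909 -0.449
v 0.395 -4.549 0.544
v 0.244 -3.201 -0.06
v 0.589 -3.841 0.932
v -1.742 -1.095 2.201
v -1.17 -1.005 2.393
v -1.926 -0.196 4.271
v -2.498 -0.285 4.079
v -1.282 -0.694 2.213
v -2.039 0.116 4.091
v -1.571 -0.535 2.029
v -2.327 0.274 3.906
v -1.924 -0.591 1.91
v -2.68 0.219 3.788
v -2.208 -0.838 1.903
v -2.964 -0.029 3.78
v -2.314 -1.184 2.009
v -3.07 -0.375 3.887
v -2.201 -1.496 2.189
v -2.958 -0.686 4.067
v -1.913 -1.654 2.374
v -2.669 -0.845 4.251
v -1.56 -1.599 2.492
v -2.316 -0.789 4.37
v -1.276 -1.351 2.5
v -2.032 -0.542 4.377
v 0.391 -0.35 2.415
v 0.948 -0.119 2.818
v 0.732 -1.461 2.582
v 1.289 -1.23 2.985
v 0.611 -1.164 3.233
v 0.4 -0.477 3.13
v 1.28 -1.103 2.27
v 1.069 -0.416 2.167
v 1.498 -0.584 2.728
v 1.084 -0.621 3.323
v 0.596 -0.959 2.077
v 0.182 -0.996 2.672
f 2 4 1
f 5 2 1
f 1 4 3
f 3 5 1
f 2 8 4
f 6 2 5
f 6 8 2
f 4 8 3
f 7 5 3
f 3 8 7
f 7 6 5
f 8 6 7
f 10 12 9
f 13 10 9
f 9 12 11
f 11 13 9
f 10 16 12
f 14 10 13
f 14 16 10
f 12 16 11
f 15 13 11
f 11 16 15
f 15 14 13
f 16 14 15
f 18 17 21
f 18 21 19
f 19 21 22
f 19 22 20
f 21 17 23
f 21 23 22
f 22 23 24
f 22 24 20
f 23 17 25
f 23 25 24
f 24 25 26
f 24 26 20
f 25 17 27
f 25 27 26
f 26 27 28
f 26 28 20
f 27 17 29
f 27 29 28
f 28 29 30
f 28 30 20
f 29 17 31
f 29 31 30
f 30 31 32
f 30 32 20
f 31 17 33
f 31 33 32
f 32 33 34
f 32 34 20
f 33 17 35
f 33 35 34
f 34 35 36
f 34 36 20
f 35 17 37
f 35 37 36
f 36 37 38
f 36 38 20
f 37 17 18
f 37 18 38
f 38 18 19
f 38 19 20
f 39 50 44
f 39 44 40
f 39 40 46
f 39 46 49
f 39 49 50
f 40 44 48
f 44 50 43
f 50 49 41
f 49 46 45
f 46 40 47
f 42 48 43
f 42 43 41
f 42 41 45
f 42 45 47
f 42 47 48
f 43 48 44
f 41 43 50
f 45 41 49
f 47 45 46
f 48 47 40



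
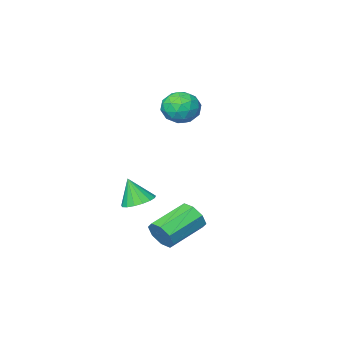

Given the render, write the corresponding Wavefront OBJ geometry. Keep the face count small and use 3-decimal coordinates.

v -4.166 0.605 3.575
v -3.637 0.415 4.337
v -4.343 -0.895 3.323
v -3.814 -1.085 4.085
v -4.674 -0.702 4.189
v -4.564 0.224 4.345
v -3.416 -0.704 3.315
v -3.306 0.222 3.471
v -3.174 -0.395 4.176
v -3.951 -0.394 4.716
v -4.029 -0.086 2.944
v -4.806 -0.085 3.484
v -3.886 0.642 3.978
v -4.094 -1.122 3.682
v -4.599 -0.897 3.743
v -4.289 -1.009 4.191
v -4.431 0.53 3.983
v -4.12 0.418 4.43
v -4.729 -0.239 4.343
v -3.86 -0.898 3.23
v -3.549 -1.01 3.677
v -3.691 0.529 3.469
v -3.381 0.417 3.917
v -3.251 -0.241 3.317
v -3.303 0.054 4.331
v -3.407 -0.828 4.183
v -3.173 -0.604 3.731
v -3.108 -0.059 3.822
v -3.759 0.055 4.649
v -3.864 -0.827 4.5
v -4.369 -0.602 4.562
v -4.304 -0.057 4.653
v -3.487 -0.421 4.554
v -4.116 0.347 3.16
v -4.221 -0.535 3.011
v -3.676 -0.423 3.007
v -3.611 0.122 3.098
v -4.573 0.348 3.477
v -4.677 -0.534 3.329
v -4.872 -0.421 3.838
v -4.807 0.124 3.929
v -4.493 -0.059 3.106
v -0.92 3.225 -1.758
v -0.635 2.946 -1.088
v -2.395 2.676 -0.452
v -2.68 2.955 -1.122
v -0.72 3.536 -1.071
v -2.479 3.267 -0.436
v -0.922 3.945 -1.457
v -2.681 3.675 -0.822
v -1.123 3.931 -2.019
v -2.882 3.662 -1.384
v -1.205 3.504 -2.428
v -2.965 3.234 -1.792
v -1.121 2.913 -2.444
v -2.88 2.644 -1.809
v -0.919 2.505 -2.058
v -2.678 2.235 -1.423
v -0.718 2.518 -1.496
v -2.477 2.249 -0.861
v -1.611 0.164 -1.172
v -0.982 -0.241 -1.456
v -1.329 -0.284 0.092
v -0.838 0.102 -1.367
v -0.87 0.459 -1.233
v -1.073 0.749 -1.085
v -1.398 0.905 -0.957
v -1.773 0.89 -0.878
v -2.11 0.71 -0.867
v -2.333 0.404 -0.925
v -2.391 0.044 -1.04
v -2.27 -0.29 -1.185
v -1.998 -0.519 -1.327
v -1.638 -0.592 -1.434
v -1.271 -0.491 -1.48
f 1 38 17
f 38 12 41
f 17 41 6
f 38 41 17
f 1 17 13
f 17 6 18
f 13 18 2
f 17 18 13
f 1 13 22
f 13 2 23
f 22 23 8
f 13 23 22
f 1 22 34
f 22 8 37
f 34 37 11
f 22 37 34
f 1 34 38
f 34 11 42
f 38 42 12
f 34 42 38
f 2 18 29
f 18 6 32
f 29 32 10
f 18 32 29
f 6 41 19
f 41 12 40
f 19 40 5
f 41 40 19
f 12 42 39
f 42 11 35
f 39 35 3
f 42 35 39
f 11 37 36
f 37 8 24
f 36 24 7
f 37 24 36
f 8 23 28
f 23 2 25
f 28 25 9
f 23 25 28
f 4 30 16
f 30 10 31
f 16 31 5
f 30 31 16
f 4 16 14
f 16 5 15
f 14 15 3
f 16 15 14
f 4 14 21
f 14 3 20
f 21 20 7
f 14 20 21
f 4 21 26
f 21 7 27
f 26 27 9
f 21 27 26
f 4 26 30
f 26 9 33
f 30 33 10
f 26 33 30
f 5 31 19
f 31 10 32
f 19 32 6
f 31 32 19
f 3 15 39
f 15 5 40
f 39 40 12
f 15 40 39
f 7 20 36
f 20 3 35
f 36 35 11
f 20 35 36
f 9 27 28
f 27 7 24
f 28 24 8
f 27 24 28
f 10 33 29
f 33 9 25
f 29 25 2
f 33 25 29
f 44 43 47
f 44 47 45
f 45 47 48
f 45 48 46
f 47 43 49
f 47 49 48
f 48 49 50
f 48 50 46
f 49 43 51
f 49 51 50
f 50 51 52
f 50 52 46
f 51 43 53
f 51 53 52
f 52 53 54
f 52 54 46
f 53 43 55
f 53 55 54
f 54 55 56
f 54 56 46
f 55 43 57
f 55 57 56
f 56 57 58
f 56 58 46
f 57 43 59
f 57 59 58
f 58 59 60
f 58 60 46
f 59 43 44
f 59 44 60
f 60 44 45
f 60 45 46
f 62 61 64
f 62 64 63
f 64 61 65
f 64 65 63
f 65 61 66
f 65 66 63
f 66 61 67
f 66 67 63
f 67 61 68
f 67 68 63
f 68 61 69
f 68 69 63
f 69 61 70
f 69 70 63
f 70 61 71
f 70 71 63
f 71 61 72
f 71 72 63
f 72 61 73
f 72 73 63
f 73 61 74
f 73 74 63
f 74 61 75
f 74 75 63
f 75 61 62
f 75 62 63



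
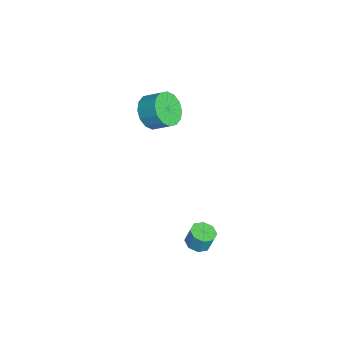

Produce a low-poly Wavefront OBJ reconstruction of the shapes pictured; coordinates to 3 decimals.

v -3.354 1.837 0.848
v -2.466 1.848 0.234
v -2.018 2.715 0.898
v -2.906 2.703 1.512
v -2.814 2.214 -0.008
v -2.365 3.08 0.656
v -3.306 2.478 -0.02
v -2.858 3.344 0.644
v -3.811 2.57 0.2
v -3.363 3.436 0.864
v -4.194 2.466 0.594
v -3.746 3.332 1.258
v -4.352 2.194 1.056
v -3.904 3.06 1.72
v -4.242 1.825 1.462
v -3.794 2.692 2.126
v -3.895 1.46 1.704
v -3.446 2.326 2.368
v -3.402 1.196 1.716
v -2.954 2.062 2.38
v -2.897 1.104 1.496
v -2.449 1.97 2.16
v -2.514 1.208 1.102
v -2.066 2.074 1.766
v -2.356 1.48 0.64
v -1.908 2.346 1.304
v 3.376 3.754 -3.474
v 3.844 3.242 -3.385
v 3.953 3.513 -2.397
v 3.484 4.026 -2.486
v 4.071 3.703 -3.536
v 4.179 3.974 -2.548
v 3.891 4.194 -3.651
v 3.999 4.466 -2.663
v 3.409 4.428 -3.662
v 3.517 4.699 -2.675
v 2.907 4.267 -3.563
v 3.016 4.538 -2.575
v 2.681 3.806 -3.412
v 2.789 4.077 -2.424
v 2.861 3.314 -3.297
v 2.969 3.586 -2.309
v 3.343 3.081 -3.285
v 3.451 3.352 -2.298
f 2 1 5
f 2 5 3
f 3 5 6
f 3 6 4
f 5 1 7
f 5 7 6
f 6 7 8
f 6 8 4
f 7 1 9
f 7 9 8
f 8 9 10
f 8 10 4
f 9 1 11
f 9 11 10
f 10 11 12
f 10 12 4
f 11 1 13
f 11 13 12
f 12 13 14
f 12 14 4
f 13 1 15
f 13 15 14
f 14 15 16
f 14 16 4
f 15 1 17
f 15 17 16
f 16 17 18
f 16 18 4
f 17 1 19
f 17 19 18
f 18 19 20
f 18 20 4
f 19 1 21
f 19 21 20
f 20 21 22
f 20 22 4
f 21 1 23
f 21 23 22
f 22 23 24
f 22 24 4
f 23 1 25
f 23 25 24
f 24 25 26
f 24 26 4
f 25 1 2
f 25 2 26
f 26 2 3
f 26 3 4
f 28 27 31
f 28 31 29
f 29 31 32
f 29 32 30
f 31 27 33
f 31 33 32
f 32 33 34
f 32 34 30
f 33 27 35
f 33 35 34
f 34 35 36
f 34 36 30
f 35 27 37
f 35 37 36
f 36 37 38
f 36 38 30
f 37 27 39
f 37 39 38
f 38 39 40
f 38 40 30
f 39 27 41
f 39 41 40
f 40 41 42
f 40 42 30
f 41 27 43
f 41 43 42
f 42 43 44
f 42 44 30
f 43 27 28
f 43 28 44
f 44 28 29
f 44 29 30



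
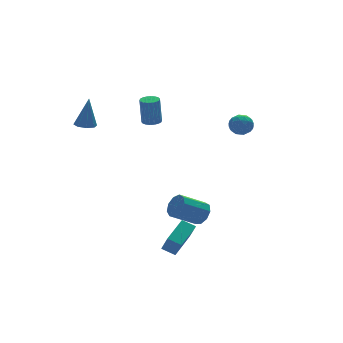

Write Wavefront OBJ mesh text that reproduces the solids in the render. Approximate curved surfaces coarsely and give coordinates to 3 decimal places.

v -4.014 3.867 2.719
v -3.38 3.612 2.628
v -3.686 3.953 4.761
v -3.391 4.14 2.607
v -3.767 4.508 2.652
v -4.289 4.5 2.736
v -4.649 4.121 2.811
v -4.638 3.594 2.831
v -4.261 3.226 2.786
v -3.74 3.234 2.702
v -2.351 -3.779 -4.923
v -2.313 -4.401 -3.817
v -2.905 -3.158 -4.555
v -2.867 -3.78 -3.448
v -0.773 -2.7 -4.372
v -0.735 -3.322 -3.265
v -1.327 -2.079 -4.003
v -1.289 -2.701 -2.897
v 1.446 -0.282 -4.267
v 1.896 0.07 -3.624
v 0.283 0.314 -2.63
v -0.166 -0.038 -3.273
v 1.726 0.487 -4.002
v 0.113 0.731 -3.008
v 1.425 0.544 -4.504
v -0.188 0.788 -3.511
v 1.134 0.215 -4.895
v -0.479 0.459 -3.902
v 0.989 -0.347 -4.993
v -0.623 -0.103 -3.999
v 1.058 -0.878 -4.75
v -0.554 -0.634 -3.756
v 1.309 -1.131 -4.281
v -0.304 -0.887 -3.288
v 1.624 -0.986 -3.806
v 0.011 -0.742 -2.812
v 1.856 -0.512 -3.546
v 0.243 -0.268 -2.553
v 0.462 3.914 1.932
v 1.009 4.183 1.955
v 0.906 4.234 3.791
v 0.358 3.966 3.768
v 0.839 4.393 1.939
v 0.736 4.445 3.776
v 0.594 4.51 1.922
v 0.491 4.561 3.759
v 0.323 4.508 1.907
v 0.22 4.559 3.744
v 0.079 4.388 1.897
v -0.024 4.44 3.733
v -0.089 4.175 1.894
v -0.192 4.227 3.73
v -0.147 3.91 1.898
v -0.251 3.962 3.734
v -0.086 3.646 1.909
v -0.189 3.697 3.745
v 0.084 3.435 1.924
v -0.019 3.487 3.761
v 0.329 3.319 1.941
v 0.226 3.37 3.778
v 0.6 3.321 1.956
v 0.497 3.372 3.793
v 0.844 3.44 1.967
v 0.741 3.492 3.803
v 1.012 3.653 1.97
v 0.909 3.705 3.806
v 1.071 3.918 1.966
v 0.967 3.97 3.802
v 3.314 -0.274 3.018
v 4.06 -0.342 3.298
v 3.46 -1.378 2.362
v 4.206 -1.446 2.642
v 3.584 -1.533 3.136
v 3.494 -0.851 3.542
v 4.026 -0.869 2.118
v 3.936 -0.187 2.524
v 4.5 -0.71 2.742
v 4.226 -1.12 3.371
v 3.294 -0.6 2.289
v 3.02 -1.01 2.918
v 3.674 -0.211 3.216
v 3.846 -1.509 2.444
v 3.48 -1.56 2.735
v 3.918 -1.6 2.899
v 3.341 -0.51 3.359
v 3.78 -0.55 3.524
v 3.5 -1.25 3.428
v 3.74 -1.17 2.136
v 4.179 -1.21 2.301
v 3.602 -0.12 2.761
v 4.04 -0.16 2.925
v 4.02 -0.47 2.232
v 4.371 -0.467 3.054
v 4.457 -1.116 2.668
v 4.352 -0.777 2.36
v 4.299 -0.376 2.599
v 4.21 -0.708 3.423
v 4.296 -1.357 3.037
v 3.93 -1.408 3.328
v 3.877 -1.007 3.566
v 4.469 -0.925 3.096
v 3.224 -0.363 2.623
v 3.31 -1.012 2.237
v 3.643 -0.713 2.094
v 3.59 -0.312 2.332
v 3.063 -0.604 2.992
v 3.149 -1.253 2.606
v 3.221 -1.344 3.061
v 3.168 -0.943 3.3
v 3.051 -0.795 2.564
f 2 1 4
f 2 4 3
f 4 1 5
f 4 5 3
f 5 1 6
f 5 6 3
f 6 1 7
f 6 7 3
f 7 1 8
f 7 8 3
f 8 1 9
f 8 9 3
f 9 1 10
f 9 10 3
f 10 1 2
f 10 2 3
f 12 14 11
f 15 12 11
f 11 14 13
f 13 15 11
f 12 18 14
f 16 12 15
f 16 18 12
f 14 18 13
f 17 15 13
f 13 18 17
f 17 16 15
f 18 16 17
f 20 19 23
f 20 23 21
f 21 23 24
f 21 24 22
f 23 19 25
f 23 25 24
f 24 25 26
f 24 26 22
f 25 19 27
f 25 27 26
f 26 27 28
f 26 28 22
f 27 19 29
f 27 29 28
f 28 29 30
f 28 30 22
f 29 19 31
f 29 31 30
f 30 31 32
f 30 32 22
f 31 19 33
f 31 33 32
f 32 33 34
f 32 34 22
f 33 19 35
f 33 35 34
f 34 35 36
f 34 36 22
f 35 19 37
f 35 37 36
f 36 37 38
f 36 38 22
f 37 19 20
f 37 20 38
f 38 20 21
f 38 21 22
f 40 39 43
f 40 43 41
f 41 43 44
f 41 44 42
f 43 39 45
f 43 45 44
f 44 45 46
f 44 46 42
f 45 39 47
f 45 47 46
f 46 47 48
f 46 48 42
f 47 39 49
f 47 49 48
f 48 49 50
f 48 50 42
f 49 39 51
f 49 51 50
f 50 51 52
f 50 52 42
f 51 39 53
f 51 53 52
f 52 53 54
f 52 54 42
f 53 39 55
f 53 55 54
f 54 55 56
f 54 56 42
f 55 39 57
f 55 57 56
f 56 57 58
f 56 58 42
f 57 39 59
f 57 59 58
f 58 59 60
f 58 60 42
f 59 39 61
f 59 61 60
f 60 61 62
f 60 62 42
f 61 39 63
f 61 63 62
f 62 63 64
f 62 64 42
f 63 39 65
f 63 65 64
f 64 65 66
f 64 66 42
f 65 39 67
f 65 67 66
f 66 67 68
f 66 68 42
f 67 39 40
f 67 40 68
f 68 40 41
f 68 41 42
f 69 106 85
f 106 80 109
f 85 109 74
f 106 109 85
f 69 85 81
f 85 74 86
f 81 86 70
f 85 86 81
f 69 81 90
f 81 70 91
f 90 91 76
f 81 91 90
f 69 90 102
f 90 76 105
f 102 105 79
f 90 105 102
f 69 102 106
f 102 79 110
f 106 110 80
f 102 110 106
f 70 86 97
f 86 74 100
f 97 100 78
f 86 100 97
f 74 109 87
f 109 80 108
f 87 108 73
f 109 108 87
f 80 110 107
f 110 79 103
f 107 103 71
f 110 103 107
f 79 105 104
f 105 76 92
f 104 92 75
f 105 92 104
f 76 91 96
f 91 70 93
f 96 93 77
f 91 93 96
f 72 98 84
f 98 78 99
f 84 99 73
f 98 99 84
f 72 84 82
f 84 73 83
f 82 83 71
f 84 83 82
f 72 82 89
f 82 71 88
f 89 88 75
f 82 88 89
f 72 89 94
f 89 75 95
f 94 95 77
f 89 95 94
f 72 94 98
f 94 77 101
f 98 101 78
f 94 101 98
f 73 99 87
f 99 78 100
f 87 100 74
f 99 100 87
f 71 83 107
f 83 73 108
f 107 108 80
f 83 108 107
f 75 88 104
f 88 71 103
f 104 103 79
f 88 103 104
f 77 95 96
f 95 75 92
f 96 92 76
f 95 92 96
f 78 101 97
f 101 77 93
f 97 93 70
f 101 93 97



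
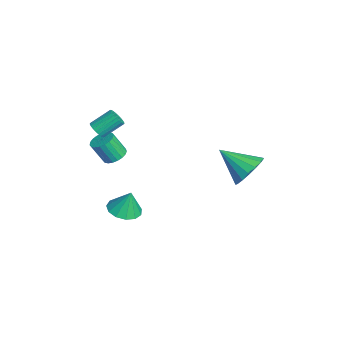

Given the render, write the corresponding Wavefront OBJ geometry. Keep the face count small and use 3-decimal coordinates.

v -2.385 -3.812 2.102
v -1.823 -3.782 2.193
v -2.013 -2.698 3.009
v -2.575 -2.728 2.918
v -1.845 -3.652 2.014
v -2.035 -2.568 2.83
v -1.95 -3.545 1.849
v -2.139 -2.461 2.665
v -2.12 -3.48 1.722
v -2.31 -2.396 2.538
v -2.331 -3.465 1.653
v -2.521 -2.381 2.469
v -2.55 -3.503 1.653
v -2.74 -2.419 2.469
v -2.744 -3.587 1.72
v -2.934 -2.504 2.537
v -2.884 -3.707 1.846
v -3.073 -2.623 2.662
v -2.947 -3.842 2.011
v -3.137 -2.758 2.827
v -2.925 -3.972 2.19
v -3.115 -2.888 3.006
v -2.821 -4.079 2.355
v -3.01 -2.995 3.171
v -2.65 -4.144 2.482
v -2.84 -3.06 3.298
v -2.439 -4.159 2.551
v -2.629 -3.075 3.367
v -2.22 -4.121 2.551
v -2.41 -3.037 3.367
v -2.026 -4.036 2.483
v -2.216 -2.953 3.3
v -1.887 -3.917 2.358
v -2.076 -2.833 3.174
v -1.804 -2.959 0.474
v -1.436 -2.443 0.773
v -1.509 -3.105 2.005
v -1.876 -3.621 1.706
v -1.71 -2.35 0.807
v -1.783 -3.012 2.038
v -2 -2.362 0.783
v -2.073 -3.024 2.015
v -2.256 -2.478 0.706
v -2.329 -3.14 1.938
v -2.434 -2.676 0.589
v -2.506 -3.338 1.821
v -2.502 -2.924 0.452
v -2.575 -3.586 1.683
v -2.45 -3.177 0.319
v -2.523 -3.839 1.55
v -2.286 -3.393 0.212
v -2.359 -4.055 1.444
v -2.039 -3.534 0.151
v -2.112 -4.196 1.383
v -1.751 -3.575 0.146
v -1.824 -4.237 1.378
v -1.472 -3.51 0.198
v -1.545 -4.172 1.429
v -1.25 -3.35 0.297
v -1.323 -4.011 1.529
v -1.124 -3.122 0.427
v -1.197 -3.784 1.659
v -1.116 -2.866 0.565
v -1.189 -3.527 1.797
v -1.226 -2.626 0.687
v -1.299 -3.288 1.919
v -0.02 -2.675 -2.433
v 0.781 -3.184 -2.396
v 0.14 -2.325 -1.067
v 0.924 -2.689 -2.54
v 0.767 -2.189 -2.65
v 0.36 -1.844 -2.691
v -0.167 -1.762 -2.65
v -0.648 -1.971 -2.541
v -0.929 -2.403 -2.397
v -0.922 -2.922 -2.265
v -0.628 -3.362 -2.186
v -0.141 -3.584 -2.186
v 0.384 -3.518 -2.264
v 1.387 3.569 0.992
v 2.118 3.756 1.792
v 0.513 2.131 2.128
v 1.723 4.085 1.904
v 1.25 4.295 1.807
v 0.808 4.34 1.524
v 0.5 4.207 1.119
v 0.394 3.929 0.684
v 0.515 3.568 0.321
v 0.837 3.208 0.111
v 1.284 2.93 0.103
v 1.755 2.799 0.299
v 2.141 2.844 0.654
v 2.355 3.056 1.086
v 2.347 3.385 1.497
f 2 1 5
f 2 5 3
f 3 5 6
f 3 6 4
f 5 1 7
f 5 7 6
f 6 7 8
f 6 8 4
f 7 1 9
f 7 9 8
f 8 9 10
f 8 10 4
f 9 1 11
f 9 11 10
f 10 11 12
f 10 12 4
f 11 1 13
f 11 13 12
f 12 13 14
f 12 14 4
f 13 1 15
f 13 15 14
f 14 15 16
f 14 16 4
f 15 1 17
f 15 17 16
f 16 17 18
f 16 18 4
f 17 1 19
f 17 19 18
f 18 19 20
f 18 20 4
f 19 1 21
f 19 21 20
f 20 21 22
f 20 22 4
f 21 1 23
f 21 23 22
f 22 23 24
f 22 24 4
f 23 1 25
f 23 25 24
f 24 25 26
f 24 26 4
f 25 1 27
f 25 27 26
f 26 27 28
f 26 28 4
f 27 1 29
f 27 29 28
f 28 29 30
f 28 30 4
f 29 1 31
f 29 31 30
f 30 31 32
f 30 32 4
f 31 1 33
f 31 33 32
f 32 33 34
f 32 34 4
f 33 1 2
f 33 2 34
f 34 2 3
f 34 3 4
f 36 35 39
f 36 39 37
f 37 39 40
f 37 40 38
f 39 35 41
f 39 41 40
f 40 41 42
f 40 42 38
f 41 35 43
f 41 43 42
f 42 43 44
f 42 44 38
f 43 35 45
f 43 45 44
f 44 45 46
f 44 46 38
f 45 35 47
f 45 47 46
f 46 47 48
f 46 48 38
f 47 35 49
f 47 49 48
f 48 49 50
f 48 50 38
f 49 35 51
f 49 51 50
f 50 51 52
f 50 52 38
f 51 35 53
f 51 53 52
f 52 53 54
f 52 54 38
f 53 35 55
f 53 55 54
f 54 55 56
f 54 56 38
f 55 35 57
f 55 57 56
f 56 57 58
f 56 58 38
f 57 35 59
f 57 59 58
f 58 59 60
f 58 60 38
f 59 35 61
f 59 61 60
f 60 61 62
f 60 62 38
f 61 35 63
f 61 63 62
f 62 63 64
f 62 64 38
f 63 35 65
f 63 65 64
f 64 65 66
f 64 66 38
f 65 35 36
f 65 36 66
f 66 36 37
f 66 37 38
f 68 67 70
f 68 70 69
f 70 67 71
f 70 71 69
f 71 67 72
f 71 72 69
f 72 67 73
f 72 73 69
f 73 67 74
f 73 74 69
f 74 67 75
f 74 75 69
f 75 67 76
f 75 76 69
f 76 67 77
f 76 77 69
f 77 67 78
f 77 78 69
f 78 67 79
f 78 79 69
f 79 67 68
f 79 68 69
f 81 80 83
f 81 83 82
f 83 80 84
f 83 84 82
f 84 80 85
f 84 85 82
f 85 80 86
f 85 86 82
f 86 80 87
f 86 87 82
f 87 80 88
f 87 88 82
f 88 80 89
f 88 89 82
f 89 80 90
f 89 90 82
f 90 80 91
f 90 91 82
f 91 80 92
f 91 92 82
f 92 80 93
f 92 93 82
f 93 80 94
f 93 94 82
f 94 80 81
f 94 81 82



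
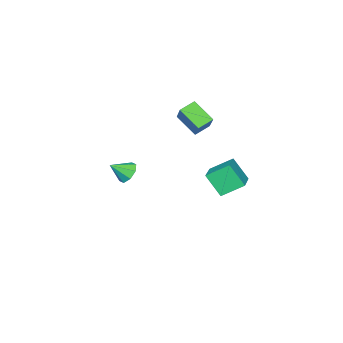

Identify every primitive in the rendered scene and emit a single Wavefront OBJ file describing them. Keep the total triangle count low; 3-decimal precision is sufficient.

v 3.05 0.634 2.508
v 3.333 0.327 1.946
v 3.75 0.066 3.172
v 3.581 0.784 2.077
v 3.517 1.153 2.46
v 3.18 1.218 2.871
v 2.767 0.941 3.069
v 2.519 0.484 2.939
v 2.583 0.115 2.556
v 2.92 0.05 2.145
v -3.915 -0.253 1.887
v -3.956 -1.469 2.847
v -4.734 0.098 2.297
v -4.774 -1.118 3.257
v -2.926 0.658 3.083
v -2.966 -0.558 4.043
v -3.744 1.009 3.493
v -3.785 -0.207 4.453
v -3.889 0.707 -0.392
v -4.652 1.688 0.374
v -3.973 1.623 -1.651
v -4.737 2.604 -0.886
v -2.323 1.536 0.106
v -3.087 2.517 0.871
v -2.408 2.452 -1.154
v -3.171 3.433 -0.388
f 2 1 4
f 2 4 3
f 4 1 5
f 4 5 3
f 5 1 6
f 5 6 3
f 6 1 7
f 6 7 3
f 7 1 8
f 7 8 3
f 8 1 9
f 8 9 3
f 9 1 10
f 9 10 3
f 10 1 2
f 10 2 3
f 12 14 11
f 15 12 11
f 11 14 13
f 13 15 11
f 12 18 14
f 16 12 15
f 16 18 12
f 14 18 13
f 17 15 13
f 13 18 17
f 17 16 15
f 18 16 17
f 20 22 19
f 23 20 19
f 19 22 21
f 21 23 19
f 20 26 22
f 24 20 23
f 24 26 20
f 22 26 21
f 25 23 21
f 21 26 25
f 25 24 23
f 26 24 25



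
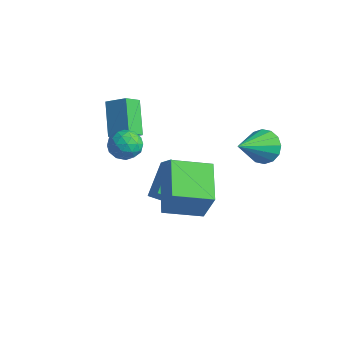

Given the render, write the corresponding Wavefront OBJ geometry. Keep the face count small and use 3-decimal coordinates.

v -1.902 0.509 -0.836
v -0.945 0.351 0.06
v -1.206 1.395 -1.423
v -0.249 1.237 -0.527
v -1.071 -0.897 -1.973
v -0.114 -1.055 -1.077
v -0.375 -0.011 -2.56
v 0.582 -0.169 -1.664
v -0.109 -0.895 -0.028
v 0.7 -0.917 1.68
v 0.868 0.709 -0.471
v 1.678 0.687 1.236
v 1.522 -2.107 -0.816
v 2.332 -2.129 0.891
v 2.5 -0.503 -1.26
v 3.309 -0.525 0.448
v 0.135 -2.835 3.708
v 0.865 -2.875 3.313
v 0.475 -3.905 4.447
v 1.205 -3.945 4.052
v 1.048 -3.315 4.57
v 0.838 -2.654 4.113
v 0.502 -4.126 3.647
v 0.292 -3.465 3.19
v 1.092 -3.674 3.275
v 1.429 -3.173 3.845
v -0.089 -3.607 3.915
v 0.248 -3.106 4.485
v 0.47 -2.761 3.446
v 0.87 -4.019 4.314
v 0.778 -3.649 4.619
v 1.207 -3.673 4.386
v 0.454 -2.631 3.916
v 0.883 -2.655 3.684
v 0.991 -2.914 4.422
v 0.457 -4.125 4.076
v 0.886 -4.149 3.844
v 0.133 -3.107 3.374
v 0.562 -3.131 3.141
v 0.349 -3.866 3.338
v 1.032 -3.254 3.191
v 1.232 -3.883 3.625
v 0.819 -3.989 3.387
v 0.696 -3.601 3.119
v 1.23 -2.96 3.526
v 1.43 -3.589 3.961
v 1.338 -3.218 4.265
v 1.214 -2.83 3.997
v 1.364 -3.429 3.504
v -0.09 -3.191 3.799
v 0.11 -3.82 4.234
v 0.126 -3.95 3.763
v 0.002 -3.562 3.495
v 0.108 -2.897 4.135
v 0.308 -3.526 4.569
v 0.644 -3.179 4.641
v 0.521 -2.791 4.373
v -0.024 -3.351 4.256
v 3.192 2.263 2.597
v 4.008 2.147 2.166
v 3.488 0.537 3.623
v 4.112 2.4 2.562
v 3.969 2.616 2.968
v 3.618 2.738 3.274
v 3.153 2.733 3.399
v 2.699 2.602 3.309
v 2.377 2.38 3.028
v 2.273 2.127 2.632
v 2.416 1.91 2.226
v 2.767 1.789 1.92
v 3.232 1.794 1.795
v 3.686 1.925 1.885
v -1.368 -2.053 2.44
v -1.262 -2.895 3.005
v -2.549 -1.315 3.761
v -2.443 -2.158 4.327
v -0.477 -1.582 2.973
v -0.371 -2.425 3.539
v -1.658 -0.845 4.295
v -1.552 -1.687 4.86
f 2 4 1
f 5 2 1
f 1 4 3
f 3 5 1
f 2 8 4
f 6 2 5
f 6 8 2
f 4 8 3
f 7 5 3
f 3 8 7
f 7 6 5
f 8 6 7
f 10 12 9
f 13 10 9
f 9 12 11
f 11 13 9
f 10 16 12
f 14 10 13
f 14 16 10
f 12 16 11
f 15 13 11
f 11 16 15
f 15 14 13
f 16 14 15
f 17 54 33
f 54 28 57
f 33 57 22
f 54 57 33
f 17 33 29
f 33 22 34
f 29 34 18
f 33 34 29
f 17 29 38
f 29 18 39
f 38 39 24
f 29 39 38
f 17 38 50
f 38 24 53
f 50 53 27
f 38 53 50
f 17 50 54
f 50 27 58
f 54 58 28
f 50 58 54
f 18 34 45
f 34 22 48
f 45 48 26
f 34 48 45
f 22 57 35
f 57 28 56
f 35 56 21
f 57 56 35
f 28 58 55
f 58 27 51
f 55 51 19
f 58 51 55
f 27 53 52
f 53 24 40
f 52 40 23
f 53 40 52
f 24 39 44
f 39 18 41
f 44 41 25
f 39 41 44
f 20 46 32
f 46 26 47
f 32 47 21
f 46 47 32
f 20 32 30
f 32 21 31
f 30 31 19
f 32 31 30
f 20 30 37
f 30 19 36
f 37 36 23
f 30 36 37
f 20 37 42
f 37 23 43
f 42 43 25
f 37 43 42
f 20 42 46
f 42 25 49
f 46 49 26
f 42 49 46
f 21 47 35
f 47 26 48
f 35 48 22
f 47 48 35
f 19 31 55
f 31 21 56
f 55 56 28
f 31 56 55
f 23 36 52
f 36 19 51
f 52 51 27
f 36 51 52
f 25 43 44
f 43 23 40
f 44 40 24
f 43 40 44
f 26 49 45
f 49 25 41
f 45 41 18
f 49 41 45
f 60 59 62
f 60 62 61
f 62 59 63
f 62 63 61
f 63 59 64
f 63 64 61
f 64 59 65
f 64 65 61
f 65 59 66
f 65 66 61
f 66 59 67
f 66 67 61
f 67 59 68
f 67 68 61
f 68 59 69
f 68 69 61
f 69 59 70
f 69 70 61
f 70 59 71
f 70 71 61
f 71 59 72
f 71 72 61
f 72 59 60
f 72 60 61
f 74 76 73
f 77 74 73
f 73 76 75
f 75 77 73
f 74 80 76
f 78 74 77
f 78 80 74
f 76 80 75
f 79 77 75
f 75 80 79
f 79 78 77
f 80 78 79



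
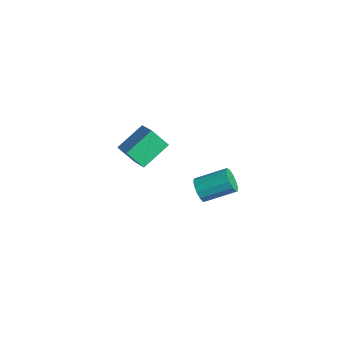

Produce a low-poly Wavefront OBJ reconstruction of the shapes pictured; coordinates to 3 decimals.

v 3.503 -1.582 -0.461
v 3.91 -1.549 -0.953
v 4.584 -0.285 -0.312
v 4.177 -0.318 0.181
v 3.623 -1.35 -1.045
v 4.297 -0.086 -0.404
v 3.299 -1.225 -0.951
v 3.973 0.04 -0.309
v 3.039 -1.213 -0.701
v 3.713 0.052 -0.06
v 2.926 -1.318 -0.375
v 3.6 -0.054 0.266
v 2.997 -1.508 -0.076
v 3.671 -0.243 0.565
v 3.228 -1.72 0.101
v 3.902 -0.456 0.742
v 3.547 -1.889 0.099
v 4.221 -0.625 0.74
v 3.851 -1.961 -0.08
v 4.525 -0.696 0.561
v 4.045 -1.912 -0.38
v 4.719 -0.648 0.261
v 4.067 -1.759 -0.706
v 4.741 -0.494 -0.064
v -2.651 -2.05 -2.312
v -2.819 -0.579 -1.54
v -1.997 -1.541 -3.138
v -2.165 -0.07 -2.366
v -1.335 -2.35 -1.454
v -1.503 -0.879 -0.682
v -0.681 -1.841 -2.28
v -0.849 -0.37 -1.508
f 2 1 5
f 2 5 3
f 3 5 6
f 3 6 4
f 5 1 7
f 5 7 6
f 6 7 8
f 6 8 4
f 7 1 9
f 7 9 8
f 8 9 10
f 8 10 4
f 9 1 11
f 9 11 10
f 10 11 12
f 10 12 4
f 11 1 13
f 11 13 12
f 12 13 14
f 12 14 4
f 13 1 15
f 13 15 14
f 14 15 16
f 14 16 4
f 15 1 17
f 15 17 16
f 16 17 18
f 16 18 4
f 17 1 19
f 17 19 18
f 18 19 20
f 18 20 4
f 19 1 21
f 19 21 20
f 20 21 22
f 20 22 4
f 21 1 23
f 21 23 22
f 22 23 24
f 22 24 4
f 23 1 2
f 23 2 24
f 24 2 3
f 24 3 4
f 26 28 25
f 29 26 25
f 25 28 27
f 27 29 25
f 26 32 28
f 30 26 29
f 30 32 26
f 28 32 27
f 31 29 27
f 27 32 31
f 31 30 29
f 32 30 31



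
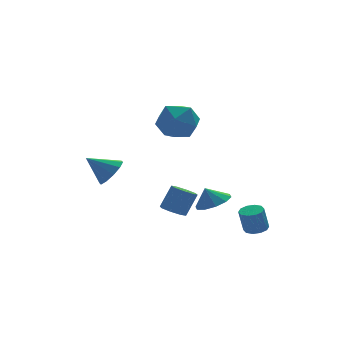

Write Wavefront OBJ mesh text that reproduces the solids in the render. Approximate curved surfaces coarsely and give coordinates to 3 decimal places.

v 0.423 1.361 -3.379
v 0.781 1.951 -3.647
v 1.475 2.129 -2.329
v 1.117 1.539 -2.061
v 0.287 2.088 -3.405
v 0.981 2.266 -2.087
v -0.127 1.799 -3.148
v 0.567 1.977 -1.83
v -0.219 1.254 -3.027
v 0.475 1.431 -1.709
v 0.065 0.771 -3.111
v 0.759 0.949 -1.793
v 0.559 0.634 -3.353
v 1.253 0.812 -2.035
v 0.973 0.923 -3.61
v 1.667 1.101 -2.292
v 1.065 1.469 -3.731
v 1.759 1.646 -2.413
v 1.561 -1.408 -1.753
v 2.332 -1.869 -1.336
v 1.179 -1.212 -0.827
v 2.478 -1.279 -1.4
v 2.274 -0.737 -1.599
v 1.797 -0.452 -1.856
v 1.231 -0.531 -2.074
v 0.791 -0.946 -2.169
v 0.645 -1.536 -2.105
v 0.849 -2.078 -1.906
v 1.326 -2.363 -1.649
v 1.892 -2.284 -1.431
v -0.518 0.757 3.65
v 0.563 0.663 3.007
v -0.403 -1.223 4.133
v 0.678 -1.317 3.49
v 0.638 -0.655 4.564
v 0.567 0.568 4.265
v -0.407 -1.128 2.875
v -0.478 0.095 2.576
v 0.632 -0.503 2.528
v 1.278 -0.21 3.571
v -1.118 -0.35 3.569
v -0.472 -0.057 4.612
v 3.032 -3.442 -2.952
v 3.374 -3.981 -2.895
v 3.07 -4.036 -1.591
v 2.728 -3.498 -1.648
v 3.615 -3.675 -2.826
v 3.311 -3.73 -1.522
v 3.633 -3.28 -2.805
v 3.33 -3.335 -1.501
v 3.422 -2.948 -2.84
v 3.118 -3.003 -1.536
v 3.062 -2.804 -2.918
v 2.758 -2.859 -1.614
v 2.69 -2.904 -3.009
v 2.386 -2.959 -1.705
v 2.449 -3.21 -3.078
v 2.145 -3.265 -1.774
v 2.43 -3.605 -3.099
v 2.127 -3.66 -1.795
v 2.642 -3.937 -3.064
v 2.338 -3.992 -1.76
v 3.002 -4.081 -2.986
v 2.698 -4.136 -1.682
v -2.426 2.715 -0.757
v -1.91 3.5 -0.516
v -3.614 3.185 0.257
v -2.255 3.642 -0.985
v -2.665 3.43 -1.368
v -2.984 2.945 -1.516
v -3.09 2.372 -1.375
v -2.943 1.93 -0.998
v -2.598 1.788 -0.528
v -2.188 2 -0.146
v -1.869 2.485 0.003
v -1.763 3.058 -0.138
f 2 1 5
f 2 5 3
f 3 5 6
f 3 6 4
f 5 1 7
f 5 7 6
f 6 7 8
f 6 8 4
f 7 1 9
f 7 9 8
f 8 9 10
f 8 10 4
f 9 1 11
f 9 11 10
f 10 11 12
f 10 12 4
f 11 1 13
f 11 13 12
f 12 13 14
f 12 14 4
f 13 1 15
f 13 15 14
f 14 15 16
f 14 16 4
f 15 1 17
f 15 17 16
f 16 17 18
f 16 18 4
f 17 1 2
f 17 2 18
f 18 2 3
f 18 3 4
f 20 19 22
f 20 22 21
f 22 19 23
f 22 23 21
f 23 19 24
f 23 24 21
f 24 19 25
f 24 25 21
f 25 19 26
f 25 26 21
f 26 19 27
f 26 27 21
f 27 19 28
f 27 28 21
f 28 19 29
f 28 29 21
f 29 19 30
f 29 30 21
f 30 19 20
f 30 20 21
f 31 42 36
f 31 36 32
f 31 32 38
f 31 38 41
f 31 41 42
f 32 36 40
f 36 42 35
f 42 41 33
f 41 38 37
f 38 32 39
f 34 40 35
f 34 35 33
f 34 33 37
f 34 37 39
f 34 39 40
f 35 40 36
f 33 35 42
f 37 33 41
f 39 37 38
f 40 39 32
f 44 43 47
f 44 47 45
f 45 47 48
f 45 48 46
f 47 43 49
f 47 49 48
f 48 49 50
f 48 50 46
f 49 43 51
f 49 51 50
f 50 51 52
f 50 52 46
f 51 43 53
f 51 53 52
f 52 53 54
f 52 54 46
f 53 43 55
f 53 55 54
f 54 55 56
f 54 56 46
f 55 43 57
f 55 57 56
f 56 57 58
f 56 58 46
f 57 43 59
f 57 59 58
f 58 59 60
f 58 60 46
f 59 43 61
f 59 61 60
f 60 61 62
f 60 62 46
f 61 43 63
f 61 63 62
f 62 63 64
f 62 64 46
f 63 43 44
f 63 44 64
f 64 44 45
f 64 45 46
f 66 65 68
f 66 68 67
f 68 65 69
f 68 69 67
f 69 65 70
f 69 70 67
f 70 65 71
f 70 71 67
f 71 65 72
f 71 72 67
f 72 65 73
f 72 73 67
f 73 65 74
f 73 74 67
f 74 65 75
f 74 75 67
f 75 65 76
f 75 76 67
f 76 65 66
f 76 66 67



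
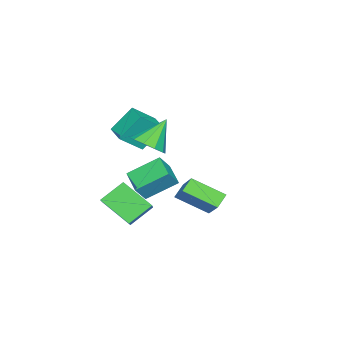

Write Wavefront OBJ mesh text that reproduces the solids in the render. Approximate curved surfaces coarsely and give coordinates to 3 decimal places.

v -2.296 -3.968 -2.757
v -3.153 -2.644 -1.77
v -1.343 -3.025 -3.194
v -2.199 -1.701 -2.207
v -1.681 -4.199 -1.913
v -2.537 -2.875 -0.926
v -0.727 -3.256 -2.35
v -1.584 -1.932 -1.363
v 1.982 -2.105 -2.968
v 1.891 -3.586 -1.88
v 1.049 -1.427 -2.124
v 0.958 -2.908 -1.036
v 3.282 -1.492 -2.024
v 3.191 -2.973 -0.936
v 2.349 -0.814 -1.18
v 2.258 -2.295 -0.092
v 3.003 -0.689 2.962
v 3.586 -1.042 3.534
v 2.017 -0.251 4.238
v 3.721 -0.514 3.458
v 3.582 -0.053 3.192
v 3.221 0.165 2.838
v 2.777 0.057 2.532
v 2.419 -0.336 2.39
v 2.284 -0.864 2.467
v 2.423 -1.325 2.733
v 2.784 -1.543 3.087
v 3.228 -1.435 3.393
v 2.819 0.94 0.815
v 3.733 1.771 1.863
v 2.441 2.416 -0.025
v 3.355 3.247 1.023
v 3.465 0.833 0.337
v 4.379 1.664 1.385
v 3.087 2.309 -0.503
v 4.001 3.14 0.545
v -0.187 -1.919 2.944
v 0.667 -2.641 3.851
v 0.597 -1.081 2.872
v 1.451 -1.803 3.779
v 0.489 -2.657 1.721
v 1.343 -3.379 2.628
v 1.273 -1.819 1.649
v 2.127 -2.541 2.556
f 2 4 1
f 5 2 1
f 1 4 3
f 3 5 1
f 2 8 4
f 6 2 5
f 6 8 2
f 4 8 3
f 7 5 3
f 3 8 7
f 7 6 5
f 8 6 7
f 10 12 9
f 13 10 9
f 9 12 11
f 11 13 9
f 10 16 12
f 14 10 13
f 14 16 10
f 12 16 11
f 15 13 11
f 11 16 15
f 15 14 13
f 16 14 15
f 18 17 20
f 18 20 19
f 20 17 21
f 20 21 19
f 21 17 22
f 21 22 19
f 22 17 23
f 22 23 19
f 23 17 24
f 23 24 19
f 24 17 25
f 24 25 19
f 25 17 26
f 25 26 19
f 26 17 27
f 26 27 19
f 27 17 28
f 27 28 19
f 28 17 18
f 28 18 19
f 30 32 29
f 33 30 29
f 29 32 31
f 31 33 29
f 30 36 32
f 34 30 33
f 34 36 30
f 32 36 31
f 35 33 31
f 31 36 35
f 35 34 33
f 36 34 35
f 38 40 37
f 41 38 37
f 37 40 39
f 39 41 37
f 38 44 40
f 42 38 41
f 42 44 38
f 40 44 39
f 43 41 39
f 39 44 43
f 43 42 41
f 44 42 43



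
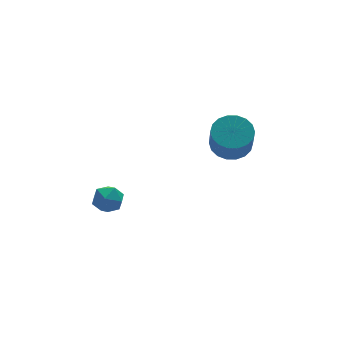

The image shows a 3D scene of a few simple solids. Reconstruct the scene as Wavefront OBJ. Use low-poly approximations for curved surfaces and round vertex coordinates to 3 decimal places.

v 2.715 0.355 0.046
v 3.523 0.67 0.409
v 3.213 -0.041 1.716
v 2.405 -0.355 1.354
v 3.252 0.972 0.509
v 2.942 0.262 1.816
v 2.875 1.153 0.518
v 2.565 0.442 1.825
v 2.466 1.175 0.433
v 2.156 0.465 1.74
v 2.106 1.035 0.271
v 1.796 0.325 1.579
v 1.867 0.761 0.065
v 1.557 0.05 1.373
v 1.796 0.406 -0.144
v 1.486 -0.305 1.163
v 1.907 0.041 -0.316
v 1.597 -0.67 0.991
v 2.178 -0.262 -0.416
v 1.868 -0.972 0.891
v 2.555 -0.442 -0.425
v 2.245 -1.153 0.882
v 2.964 -0.465 -0.34
v 2.654 -1.175 0.967
v 3.324 -0.325 -0.179
v 3.014 -1.035 1.129
v 3.563 -0.05 0.027
v 3.253 -0.761 1.335
v 3.634 0.305 0.237
v 3.324 -0.406 1.544
v -3.469 1.136 -2.39
v -3.093 1.493 -1.796
v -2.347 0.847 -2.924
v -1.971 1.204 -2.33
v -2.361 0.531 -2.202
v -3.055 0.709 -1.872
v -2.385 1.631 -2.848
v -3.079 1.809 -2.518
v -2.424 1.799 -2.079
v -2.409 1.119 -1.679
v -3.031 1.221 -3.041
v -3.016 0.541 -2.641
f 2 1 5
f 2 5 3
f 3 5 6
f 3 6 4
f 5 1 7
f 5 7 6
f 6 7 8
f 6 8 4
f 7 1 9
f 7 9 8
f 8 9 10
f 8 10 4
f 9 1 11
f 9 11 10
f 10 11 12
f 10 12 4
f 11 1 13
f 11 13 12
f 12 13 14
f 12 14 4
f 13 1 15
f 13 15 14
f 14 15 16
f 14 16 4
f 15 1 17
f 15 17 16
f 16 17 18
f 16 18 4
f 17 1 19
f 17 19 18
f 18 19 20
f 18 20 4
f 19 1 21
f 19 21 20
f 20 21 22
f 20 22 4
f 21 1 23
f 21 23 22
f 22 23 24
f 22 24 4
f 23 1 25
f 23 25 24
f 24 25 26
f 24 26 4
f 25 1 27
f 25 27 26
f 26 27 28
f 26 28 4
f 27 1 29
f 27 29 28
f 28 29 30
f 28 30 4
f 29 1 2
f 29 2 30
f 30 2 3
f 30 3 4
f 31 42 36
f 31 36 32
f 31 32 38
f 31 38 41
f 31 41 42
f 32 36 40
f 36 42 35
f 42 41 33
f 41 38 37
f 38 32 39
f 34 40 35
f 34 35 33
f 34 33 37
f 34 37 39
f 34 39 40
f 35 40 36
f 33 35 42
f 37 33 41
f 39 37 38
f 40 39 32

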